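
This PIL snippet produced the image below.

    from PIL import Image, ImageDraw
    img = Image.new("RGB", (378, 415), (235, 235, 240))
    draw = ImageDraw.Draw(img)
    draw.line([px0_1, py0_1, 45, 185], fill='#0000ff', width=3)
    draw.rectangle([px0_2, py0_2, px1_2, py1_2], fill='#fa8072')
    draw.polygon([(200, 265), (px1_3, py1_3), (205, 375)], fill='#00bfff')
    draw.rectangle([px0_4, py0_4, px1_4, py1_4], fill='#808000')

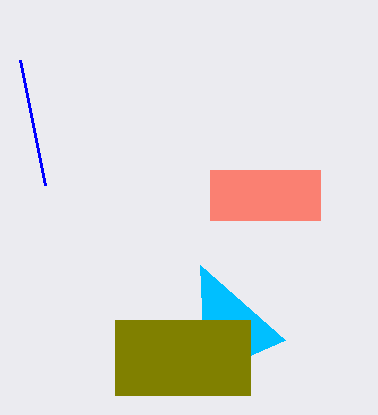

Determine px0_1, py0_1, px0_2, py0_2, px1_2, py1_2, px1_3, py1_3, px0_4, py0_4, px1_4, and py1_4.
px0_1 = 20; py0_1 = 60; px0_2 = 210; py0_2 = 170; px1_2 = 320; py1_2 = 220; px1_3 = 285; py1_3 = 340; px0_4 = 115; py0_4 = 320; px1_4 = 250; py1_4 = 395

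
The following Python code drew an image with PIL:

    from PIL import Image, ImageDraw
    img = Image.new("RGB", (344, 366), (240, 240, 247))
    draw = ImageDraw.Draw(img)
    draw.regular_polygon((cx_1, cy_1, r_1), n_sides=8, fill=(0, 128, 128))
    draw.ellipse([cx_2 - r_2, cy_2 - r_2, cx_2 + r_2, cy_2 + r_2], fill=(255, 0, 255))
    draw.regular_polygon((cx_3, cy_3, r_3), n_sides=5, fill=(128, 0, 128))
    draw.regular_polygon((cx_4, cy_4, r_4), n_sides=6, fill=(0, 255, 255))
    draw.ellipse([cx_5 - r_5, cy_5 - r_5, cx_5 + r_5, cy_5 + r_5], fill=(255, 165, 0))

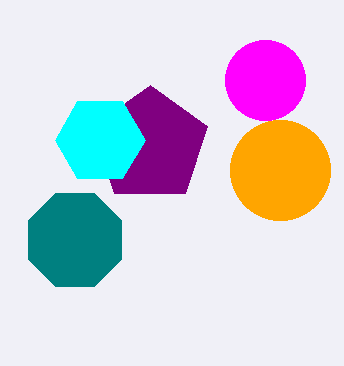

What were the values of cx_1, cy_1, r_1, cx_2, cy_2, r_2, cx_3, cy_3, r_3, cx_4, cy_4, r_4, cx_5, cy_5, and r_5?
cx_1 = 75; cy_1 = 240; r_1 = 50; cx_2 = 265; cy_2 = 80; r_2 = 40; cx_3 = 150; cy_3 = 145; r_3 = 60; cx_4 = 100; cy_4 = 140; r_4 = 45; cx_5 = 280; cy_5 = 170; r_5 = 50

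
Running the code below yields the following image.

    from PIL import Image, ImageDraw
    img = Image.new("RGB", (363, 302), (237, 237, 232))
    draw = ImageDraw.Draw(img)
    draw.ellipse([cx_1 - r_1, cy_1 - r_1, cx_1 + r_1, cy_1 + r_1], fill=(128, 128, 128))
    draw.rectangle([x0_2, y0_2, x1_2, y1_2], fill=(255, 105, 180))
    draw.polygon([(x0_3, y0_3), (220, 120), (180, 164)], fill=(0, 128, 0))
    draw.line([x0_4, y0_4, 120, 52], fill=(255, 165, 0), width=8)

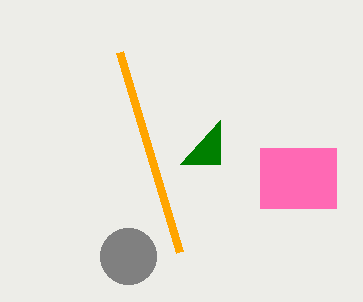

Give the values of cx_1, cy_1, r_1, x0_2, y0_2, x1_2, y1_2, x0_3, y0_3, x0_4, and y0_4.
cx_1 = 128, cy_1 = 256, r_1 = 28, x0_2 = 260, y0_2 = 148, x1_2 = 336, y1_2 = 208, x0_3 = 220, y0_3 = 164, x0_4 = 180, y0_4 = 252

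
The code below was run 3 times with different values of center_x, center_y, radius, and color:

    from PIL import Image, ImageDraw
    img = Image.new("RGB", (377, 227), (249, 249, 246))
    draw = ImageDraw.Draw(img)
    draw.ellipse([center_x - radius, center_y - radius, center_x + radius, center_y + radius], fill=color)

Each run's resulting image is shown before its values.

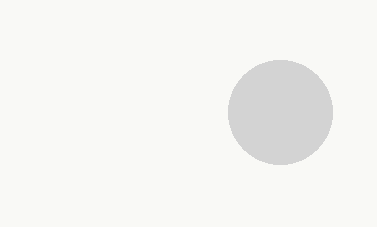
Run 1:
center_x = 280, center_y = 112, radius = 52, color = 'lightgray'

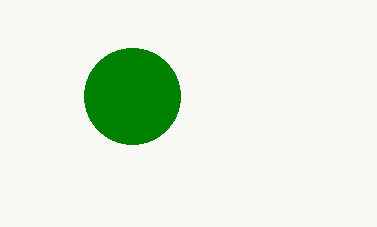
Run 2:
center_x = 132
center_y = 96
radius = 48
color = 'green'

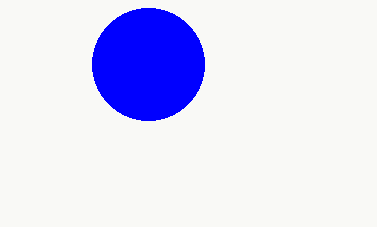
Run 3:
center_x = 148
center_y = 64
radius = 56
color = 'blue'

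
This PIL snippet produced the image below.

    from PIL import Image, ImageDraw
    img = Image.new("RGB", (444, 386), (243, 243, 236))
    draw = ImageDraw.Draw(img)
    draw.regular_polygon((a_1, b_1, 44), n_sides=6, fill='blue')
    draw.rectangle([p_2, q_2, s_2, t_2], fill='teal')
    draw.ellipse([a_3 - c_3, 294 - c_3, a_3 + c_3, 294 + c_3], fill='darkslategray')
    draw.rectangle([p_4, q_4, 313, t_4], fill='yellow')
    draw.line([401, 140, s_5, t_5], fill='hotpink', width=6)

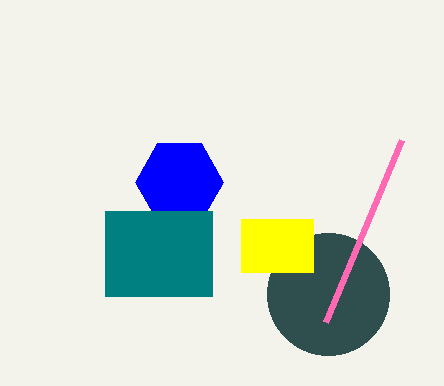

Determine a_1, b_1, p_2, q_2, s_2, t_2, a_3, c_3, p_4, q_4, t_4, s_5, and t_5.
a_1 = 179
b_1 = 182
p_2 = 105
q_2 = 211
s_2 = 212
t_2 = 296
a_3 = 328
c_3 = 61
p_4 = 241
q_4 = 219
t_4 = 272
s_5 = 325
t_5 = 322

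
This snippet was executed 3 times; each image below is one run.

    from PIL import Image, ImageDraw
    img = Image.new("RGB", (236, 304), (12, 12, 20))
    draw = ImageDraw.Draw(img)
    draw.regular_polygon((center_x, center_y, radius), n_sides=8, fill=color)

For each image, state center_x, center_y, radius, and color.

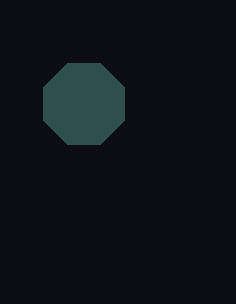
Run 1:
center_x = 84; center_y = 104; radius = 44; color = 'darkslategray'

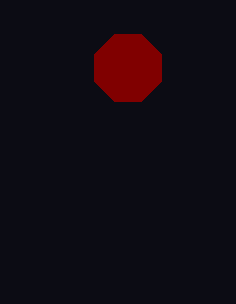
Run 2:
center_x = 128
center_y = 68
radius = 36
color = 'maroon'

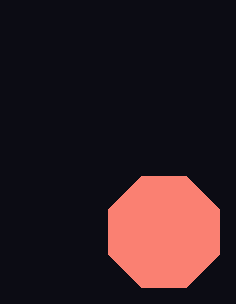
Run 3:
center_x = 164; center_y = 232; radius = 60; color = 'salmon'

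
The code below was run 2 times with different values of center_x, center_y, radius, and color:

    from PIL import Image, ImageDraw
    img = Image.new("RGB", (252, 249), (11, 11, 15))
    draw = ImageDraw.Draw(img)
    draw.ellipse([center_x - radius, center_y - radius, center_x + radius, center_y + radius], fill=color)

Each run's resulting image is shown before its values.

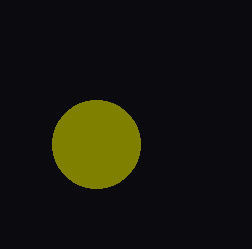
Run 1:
center_x = 96, center_y = 144, radius = 44, color = 'olive'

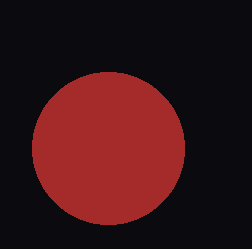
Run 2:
center_x = 108; center_y = 148; radius = 76; color = 'brown'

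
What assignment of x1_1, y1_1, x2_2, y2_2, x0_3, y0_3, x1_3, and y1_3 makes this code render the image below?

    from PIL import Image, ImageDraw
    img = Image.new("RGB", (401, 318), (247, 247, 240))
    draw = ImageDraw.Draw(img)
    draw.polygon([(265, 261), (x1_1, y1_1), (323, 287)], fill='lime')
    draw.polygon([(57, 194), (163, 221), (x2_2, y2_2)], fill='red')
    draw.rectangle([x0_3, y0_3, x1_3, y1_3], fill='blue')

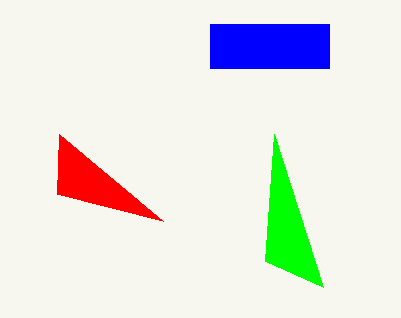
x1_1 = 274, y1_1 = 134, x2_2 = 59, y2_2 = 134, x0_3 = 210, y0_3 = 24, x1_3 = 329, y1_3 = 68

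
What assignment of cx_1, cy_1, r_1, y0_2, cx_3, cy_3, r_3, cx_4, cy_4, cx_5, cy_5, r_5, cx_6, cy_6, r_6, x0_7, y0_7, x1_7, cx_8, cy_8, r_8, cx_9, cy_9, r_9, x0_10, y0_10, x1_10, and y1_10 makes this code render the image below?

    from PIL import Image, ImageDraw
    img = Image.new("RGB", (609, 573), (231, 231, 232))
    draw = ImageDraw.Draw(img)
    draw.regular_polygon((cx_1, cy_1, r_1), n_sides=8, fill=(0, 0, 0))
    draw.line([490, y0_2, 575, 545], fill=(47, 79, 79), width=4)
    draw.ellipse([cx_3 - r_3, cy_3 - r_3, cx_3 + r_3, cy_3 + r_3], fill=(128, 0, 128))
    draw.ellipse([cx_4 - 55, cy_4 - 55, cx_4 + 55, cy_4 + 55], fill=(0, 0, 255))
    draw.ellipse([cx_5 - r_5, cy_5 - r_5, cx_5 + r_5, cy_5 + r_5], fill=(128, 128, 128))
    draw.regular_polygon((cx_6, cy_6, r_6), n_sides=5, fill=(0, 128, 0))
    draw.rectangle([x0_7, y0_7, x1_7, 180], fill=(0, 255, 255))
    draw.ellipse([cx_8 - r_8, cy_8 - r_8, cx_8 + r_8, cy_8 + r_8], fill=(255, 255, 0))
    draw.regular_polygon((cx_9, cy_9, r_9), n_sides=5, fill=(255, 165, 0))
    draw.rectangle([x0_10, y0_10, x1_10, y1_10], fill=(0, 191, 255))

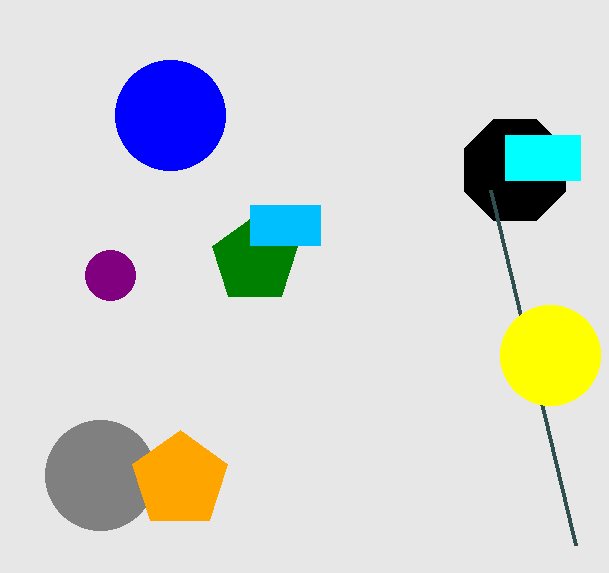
cx_1 = 515, cy_1 = 170, r_1 = 55, y0_2 = 190, cx_3 = 110, cy_3 = 275, r_3 = 25, cx_4 = 170, cy_4 = 115, cx_5 = 100, cy_5 = 475, r_5 = 55, cx_6 = 255, cy_6 = 260, r_6 = 45, x0_7 = 505, y0_7 = 135, x1_7 = 580, cx_8 = 550, cy_8 = 355, r_8 = 50, cx_9 = 180, cy_9 = 480, r_9 = 50, x0_10 = 250, y0_10 = 205, x1_10 = 320, y1_10 = 245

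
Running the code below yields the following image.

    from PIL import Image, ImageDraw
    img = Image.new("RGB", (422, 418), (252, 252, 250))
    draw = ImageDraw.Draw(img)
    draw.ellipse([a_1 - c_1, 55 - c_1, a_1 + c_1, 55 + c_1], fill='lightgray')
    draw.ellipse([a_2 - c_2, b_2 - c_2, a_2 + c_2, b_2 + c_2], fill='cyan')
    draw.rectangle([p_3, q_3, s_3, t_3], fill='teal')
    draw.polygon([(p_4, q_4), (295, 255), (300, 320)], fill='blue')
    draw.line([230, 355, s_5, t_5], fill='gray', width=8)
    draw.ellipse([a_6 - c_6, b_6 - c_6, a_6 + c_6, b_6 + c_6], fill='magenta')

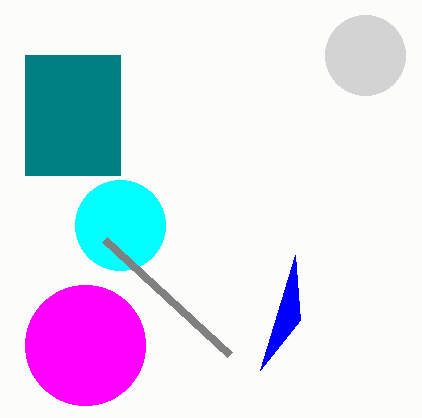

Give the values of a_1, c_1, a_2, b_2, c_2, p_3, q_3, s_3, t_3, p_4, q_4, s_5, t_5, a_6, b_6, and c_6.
a_1 = 365; c_1 = 40; a_2 = 120; b_2 = 225; c_2 = 45; p_3 = 25; q_3 = 55; s_3 = 120; t_3 = 175; p_4 = 260; q_4 = 370; s_5 = 105; t_5 = 240; a_6 = 85; b_6 = 345; c_6 = 60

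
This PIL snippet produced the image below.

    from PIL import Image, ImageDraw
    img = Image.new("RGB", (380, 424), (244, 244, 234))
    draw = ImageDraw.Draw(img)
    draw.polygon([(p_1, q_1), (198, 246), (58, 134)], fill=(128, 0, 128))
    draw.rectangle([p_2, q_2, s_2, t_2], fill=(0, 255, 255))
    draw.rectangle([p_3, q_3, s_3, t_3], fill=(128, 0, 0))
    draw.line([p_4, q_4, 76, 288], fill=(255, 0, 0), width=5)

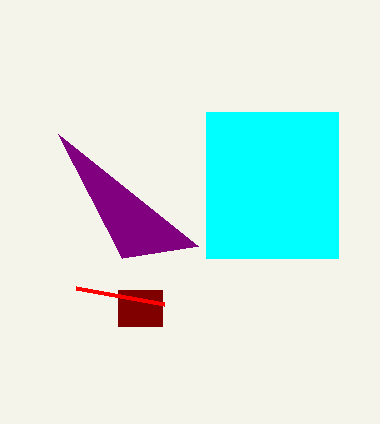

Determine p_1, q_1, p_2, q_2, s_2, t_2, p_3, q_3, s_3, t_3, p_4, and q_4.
p_1 = 122; q_1 = 258; p_2 = 206; q_2 = 112; s_2 = 338; t_2 = 258; p_3 = 118; q_3 = 290; s_3 = 162; t_3 = 326; p_4 = 164; q_4 = 304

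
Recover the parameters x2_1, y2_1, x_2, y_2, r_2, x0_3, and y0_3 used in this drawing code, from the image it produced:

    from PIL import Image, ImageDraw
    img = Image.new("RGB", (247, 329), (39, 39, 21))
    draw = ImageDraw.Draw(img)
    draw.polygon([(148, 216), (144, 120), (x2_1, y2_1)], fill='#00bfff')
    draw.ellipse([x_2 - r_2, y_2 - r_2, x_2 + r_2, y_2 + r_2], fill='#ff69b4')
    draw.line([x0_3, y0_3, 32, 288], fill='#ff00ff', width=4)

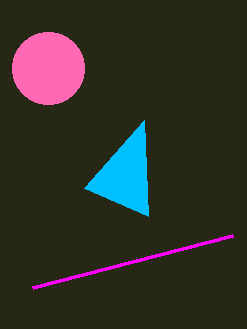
x2_1 = 84, y2_1 = 188, x_2 = 48, y_2 = 68, r_2 = 36, x0_3 = 232, y0_3 = 236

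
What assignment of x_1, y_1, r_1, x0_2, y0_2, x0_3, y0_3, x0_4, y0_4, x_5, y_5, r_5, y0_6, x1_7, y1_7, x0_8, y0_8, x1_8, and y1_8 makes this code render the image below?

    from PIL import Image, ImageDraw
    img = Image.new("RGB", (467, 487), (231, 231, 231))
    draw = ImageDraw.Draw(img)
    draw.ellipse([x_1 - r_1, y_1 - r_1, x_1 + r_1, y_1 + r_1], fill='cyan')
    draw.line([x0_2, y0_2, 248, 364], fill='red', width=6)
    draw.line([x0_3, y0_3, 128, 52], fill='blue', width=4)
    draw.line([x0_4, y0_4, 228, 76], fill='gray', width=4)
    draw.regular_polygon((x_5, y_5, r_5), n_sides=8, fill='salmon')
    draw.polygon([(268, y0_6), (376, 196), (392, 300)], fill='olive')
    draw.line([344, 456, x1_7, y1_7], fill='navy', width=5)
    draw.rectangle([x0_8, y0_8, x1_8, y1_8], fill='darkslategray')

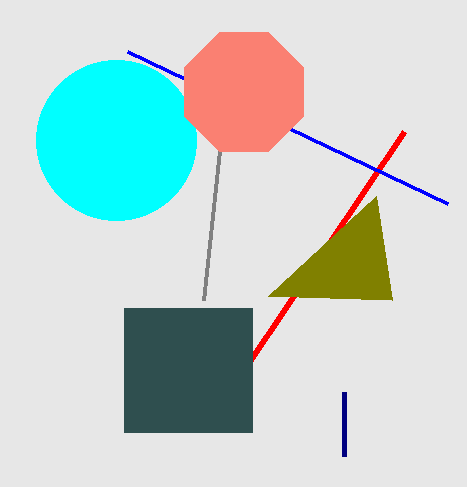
x_1 = 116
y_1 = 140
r_1 = 80
x0_2 = 404
y0_2 = 132
x0_3 = 448
y0_3 = 204
x0_4 = 204
y0_4 = 300
x_5 = 244
y_5 = 92
r_5 = 64
y0_6 = 296
x1_7 = 344
y1_7 = 392
x0_8 = 124
y0_8 = 308
x1_8 = 252
y1_8 = 432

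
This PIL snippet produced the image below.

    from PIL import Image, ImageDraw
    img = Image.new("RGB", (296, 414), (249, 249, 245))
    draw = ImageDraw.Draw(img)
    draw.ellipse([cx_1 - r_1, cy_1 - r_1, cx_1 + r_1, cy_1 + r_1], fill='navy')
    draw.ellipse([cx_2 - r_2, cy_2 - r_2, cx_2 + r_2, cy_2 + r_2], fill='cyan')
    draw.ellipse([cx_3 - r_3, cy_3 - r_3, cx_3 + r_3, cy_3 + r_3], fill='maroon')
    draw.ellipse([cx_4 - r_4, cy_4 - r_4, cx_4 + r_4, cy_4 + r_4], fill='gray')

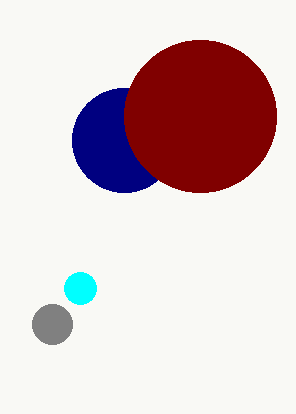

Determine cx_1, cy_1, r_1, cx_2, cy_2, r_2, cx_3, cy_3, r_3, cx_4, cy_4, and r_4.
cx_1 = 124, cy_1 = 140, r_1 = 52, cx_2 = 80, cy_2 = 288, r_2 = 16, cx_3 = 200, cy_3 = 116, r_3 = 76, cx_4 = 52, cy_4 = 324, r_4 = 20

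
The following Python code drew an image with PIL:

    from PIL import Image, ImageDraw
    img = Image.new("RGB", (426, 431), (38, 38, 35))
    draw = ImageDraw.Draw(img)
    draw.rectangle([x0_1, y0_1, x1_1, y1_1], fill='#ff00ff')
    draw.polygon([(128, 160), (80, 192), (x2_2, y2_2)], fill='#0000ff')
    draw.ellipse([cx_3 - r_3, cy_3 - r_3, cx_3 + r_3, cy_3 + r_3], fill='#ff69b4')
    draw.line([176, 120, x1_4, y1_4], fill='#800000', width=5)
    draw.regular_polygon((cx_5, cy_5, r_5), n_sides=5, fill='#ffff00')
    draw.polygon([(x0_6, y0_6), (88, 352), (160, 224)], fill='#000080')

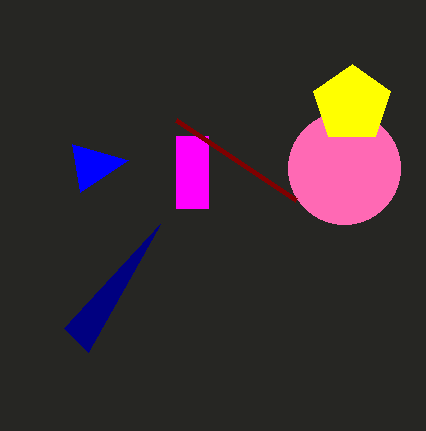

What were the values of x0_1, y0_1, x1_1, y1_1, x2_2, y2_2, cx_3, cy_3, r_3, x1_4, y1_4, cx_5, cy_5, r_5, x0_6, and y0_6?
x0_1 = 176, y0_1 = 136, x1_1 = 208, y1_1 = 208, x2_2 = 72, y2_2 = 144, cx_3 = 344, cy_3 = 168, r_3 = 56, x1_4 = 296, y1_4 = 200, cx_5 = 352, cy_5 = 104, r_5 = 40, x0_6 = 64, y0_6 = 328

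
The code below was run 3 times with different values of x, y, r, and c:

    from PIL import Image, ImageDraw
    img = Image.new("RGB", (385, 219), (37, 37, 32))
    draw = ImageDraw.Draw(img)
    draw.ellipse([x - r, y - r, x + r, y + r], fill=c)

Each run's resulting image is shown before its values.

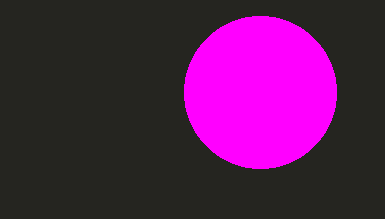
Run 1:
x = 260
y = 92
r = 76
c = 'magenta'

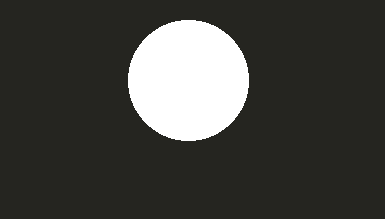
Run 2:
x = 188; y = 80; r = 60; c = 'white'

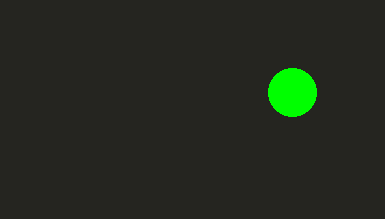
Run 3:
x = 292, y = 92, r = 24, c = 'lime'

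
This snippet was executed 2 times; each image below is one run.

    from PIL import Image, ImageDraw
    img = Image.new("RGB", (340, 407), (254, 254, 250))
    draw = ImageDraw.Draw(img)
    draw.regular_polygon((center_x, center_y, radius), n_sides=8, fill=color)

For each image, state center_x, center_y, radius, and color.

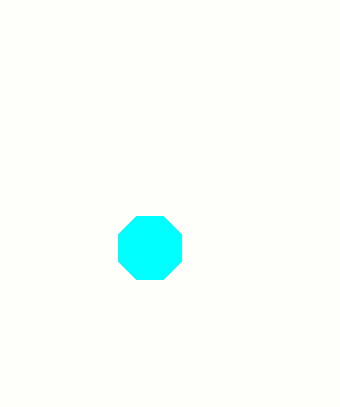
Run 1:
center_x = 150
center_y = 248
radius = 34
color = 'cyan'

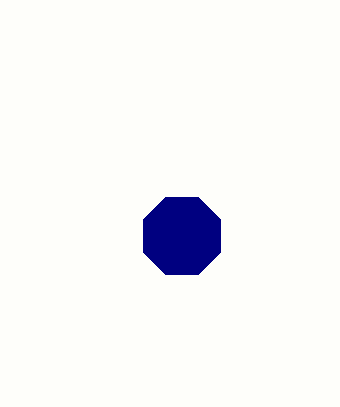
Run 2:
center_x = 182; center_y = 236; radius = 42; color = 'navy'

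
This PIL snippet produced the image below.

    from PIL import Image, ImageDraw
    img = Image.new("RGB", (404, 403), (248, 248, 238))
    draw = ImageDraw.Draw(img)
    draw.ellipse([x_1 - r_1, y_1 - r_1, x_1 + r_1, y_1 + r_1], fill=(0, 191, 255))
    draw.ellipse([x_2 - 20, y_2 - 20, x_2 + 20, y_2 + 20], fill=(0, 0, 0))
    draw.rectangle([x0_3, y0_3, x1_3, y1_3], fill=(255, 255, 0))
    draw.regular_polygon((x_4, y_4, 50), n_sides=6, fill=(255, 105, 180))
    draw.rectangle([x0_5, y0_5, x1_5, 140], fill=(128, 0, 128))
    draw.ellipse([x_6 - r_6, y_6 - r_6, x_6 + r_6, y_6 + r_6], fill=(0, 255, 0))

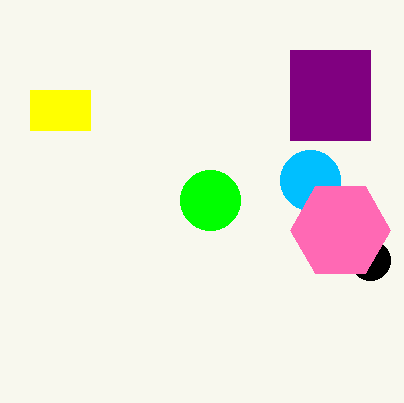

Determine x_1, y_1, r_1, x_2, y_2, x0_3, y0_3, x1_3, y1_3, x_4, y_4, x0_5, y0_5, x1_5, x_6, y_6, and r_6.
x_1 = 310; y_1 = 180; r_1 = 30; x_2 = 370; y_2 = 260; x0_3 = 30; y0_3 = 90; x1_3 = 90; y1_3 = 130; x_4 = 340; y_4 = 230; x0_5 = 290; y0_5 = 50; x1_5 = 370; x_6 = 210; y_6 = 200; r_6 = 30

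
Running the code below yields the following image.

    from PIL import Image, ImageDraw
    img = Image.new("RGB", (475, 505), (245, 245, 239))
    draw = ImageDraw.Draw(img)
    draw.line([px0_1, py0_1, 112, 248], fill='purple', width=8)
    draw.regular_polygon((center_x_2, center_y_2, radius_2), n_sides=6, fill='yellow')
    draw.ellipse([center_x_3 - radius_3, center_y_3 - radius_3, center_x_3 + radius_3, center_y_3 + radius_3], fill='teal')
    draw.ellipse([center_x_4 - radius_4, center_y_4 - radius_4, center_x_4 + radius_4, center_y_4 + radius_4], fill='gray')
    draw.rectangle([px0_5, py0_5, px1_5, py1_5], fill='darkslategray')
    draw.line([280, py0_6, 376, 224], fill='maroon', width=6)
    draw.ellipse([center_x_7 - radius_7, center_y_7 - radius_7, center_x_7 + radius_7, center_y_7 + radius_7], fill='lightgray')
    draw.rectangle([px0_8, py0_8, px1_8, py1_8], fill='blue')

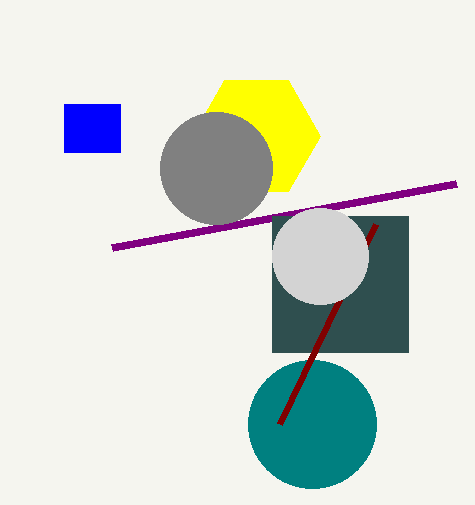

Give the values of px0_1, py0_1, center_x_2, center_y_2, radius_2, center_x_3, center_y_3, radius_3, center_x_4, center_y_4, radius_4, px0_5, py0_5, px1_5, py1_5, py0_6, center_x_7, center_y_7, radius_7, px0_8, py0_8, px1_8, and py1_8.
px0_1 = 456, py0_1 = 184, center_x_2 = 256, center_y_2 = 136, radius_2 = 64, center_x_3 = 312, center_y_3 = 424, radius_3 = 64, center_x_4 = 216, center_y_4 = 168, radius_4 = 56, px0_5 = 272, py0_5 = 216, px1_5 = 408, py1_5 = 352, py0_6 = 424, center_x_7 = 320, center_y_7 = 256, radius_7 = 48, px0_8 = 64, py0_8 = 104, px1_8 = 120, py1_8 = 152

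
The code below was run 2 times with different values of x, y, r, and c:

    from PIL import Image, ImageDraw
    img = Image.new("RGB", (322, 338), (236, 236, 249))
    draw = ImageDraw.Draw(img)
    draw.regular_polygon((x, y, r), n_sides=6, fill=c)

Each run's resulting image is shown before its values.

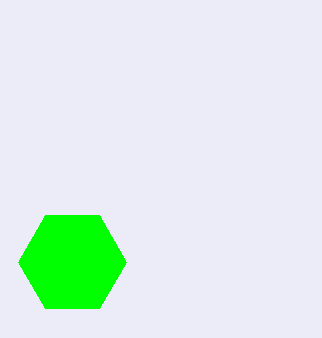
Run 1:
x = 72; y = 262; r = 54; c = 'lime'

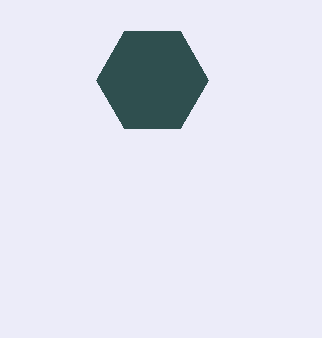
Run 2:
x = 152
y = 80
r = 56
c = 'darkslategray'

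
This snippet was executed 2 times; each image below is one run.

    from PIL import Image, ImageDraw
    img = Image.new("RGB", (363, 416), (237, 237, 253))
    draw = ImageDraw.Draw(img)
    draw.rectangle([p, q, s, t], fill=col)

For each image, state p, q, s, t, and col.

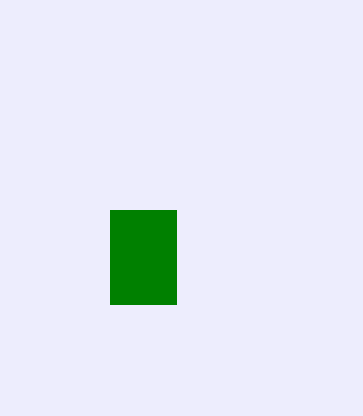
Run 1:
p = 110
q = 210
s = 176
t = 304
col = 'green'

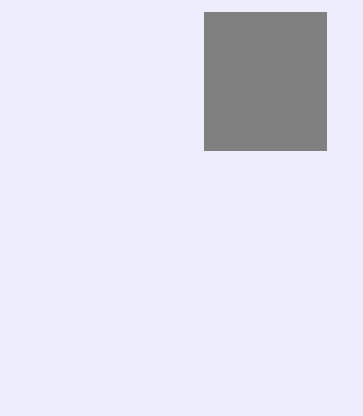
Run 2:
p = 204
q = 12
s = 326
t = 150
col = 'gray'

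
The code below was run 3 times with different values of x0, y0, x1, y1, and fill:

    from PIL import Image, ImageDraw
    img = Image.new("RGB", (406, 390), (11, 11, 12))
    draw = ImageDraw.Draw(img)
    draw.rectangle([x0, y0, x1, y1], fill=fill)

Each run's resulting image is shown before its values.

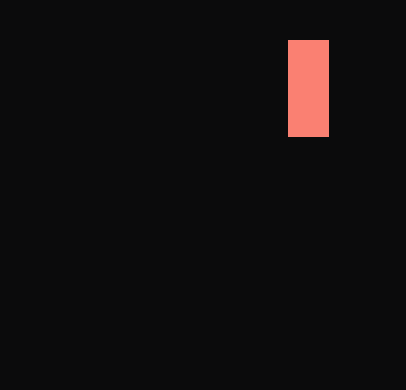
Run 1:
x0 = 288; y0 = 40; x1 = 328; y1 = 136; fill = 'salmon'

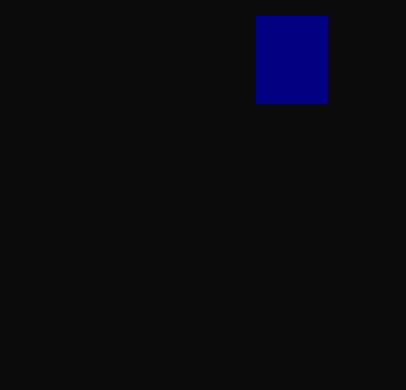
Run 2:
x0 = 256; y0 = 16; x1 = 328; y1 = 104; fill = 'navy'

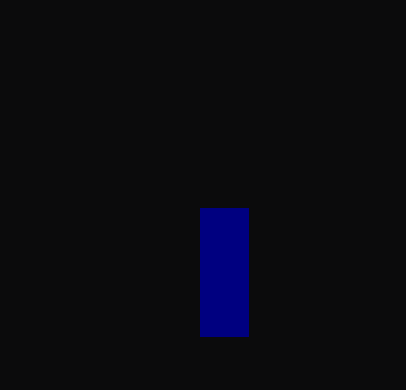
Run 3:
x0 = 200
y0 = 208
x1 = 248
y1 = 336
fill = 'navy'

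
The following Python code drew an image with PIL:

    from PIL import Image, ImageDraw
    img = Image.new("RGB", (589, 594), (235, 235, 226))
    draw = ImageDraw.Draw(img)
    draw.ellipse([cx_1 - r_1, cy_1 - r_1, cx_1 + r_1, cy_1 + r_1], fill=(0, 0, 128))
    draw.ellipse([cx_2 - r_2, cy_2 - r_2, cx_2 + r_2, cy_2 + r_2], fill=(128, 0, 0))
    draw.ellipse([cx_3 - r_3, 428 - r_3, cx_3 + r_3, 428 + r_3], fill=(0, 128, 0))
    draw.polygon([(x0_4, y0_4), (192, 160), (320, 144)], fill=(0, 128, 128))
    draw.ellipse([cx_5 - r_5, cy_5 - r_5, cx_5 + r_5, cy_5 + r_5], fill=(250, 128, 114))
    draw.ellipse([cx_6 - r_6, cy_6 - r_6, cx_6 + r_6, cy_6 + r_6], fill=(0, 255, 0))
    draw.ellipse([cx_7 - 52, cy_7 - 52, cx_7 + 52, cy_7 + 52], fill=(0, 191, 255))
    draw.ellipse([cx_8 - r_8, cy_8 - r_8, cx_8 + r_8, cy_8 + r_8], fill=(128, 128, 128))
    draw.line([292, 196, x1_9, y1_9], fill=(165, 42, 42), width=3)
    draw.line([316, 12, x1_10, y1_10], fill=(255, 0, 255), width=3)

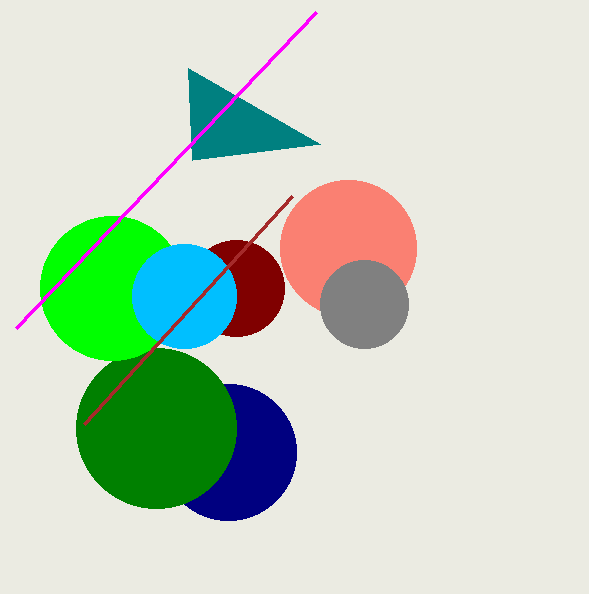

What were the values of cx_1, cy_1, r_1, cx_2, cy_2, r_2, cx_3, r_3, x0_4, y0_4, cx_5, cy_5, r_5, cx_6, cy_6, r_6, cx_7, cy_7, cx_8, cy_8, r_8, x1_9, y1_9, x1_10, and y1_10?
cx_1 = 228, cy_1 = 452, r_1 = 68, cx_2 = 236, cy_2 = 288, r_2 = 48, cx_3 = 156, r_3 = 80, x0_4 = 188, y0_4 = 68, cx_5 = 348, cy_5 = 248, r_5 = 68, cx_6 = 112, cy_6 = 288, r_6 = 72, cx_7 = 184, cy_7 = 296, cx_8 = 364, cy_8 = 304, r_8 = 44, x1_9 = 84, y1_9 = 424, x1_10 = 16, y1_10 = 328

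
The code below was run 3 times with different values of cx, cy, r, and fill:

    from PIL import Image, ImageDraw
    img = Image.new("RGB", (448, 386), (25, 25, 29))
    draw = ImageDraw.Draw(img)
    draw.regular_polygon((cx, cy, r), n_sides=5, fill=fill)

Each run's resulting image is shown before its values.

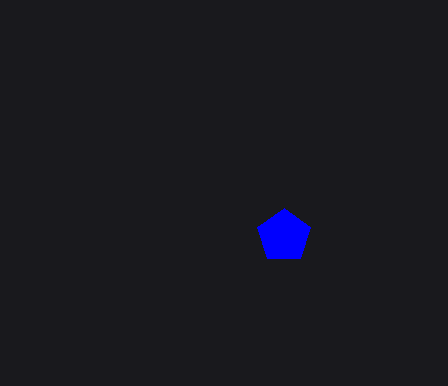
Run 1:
cx = 284
cy = 236
r = 28
fill = 'blue'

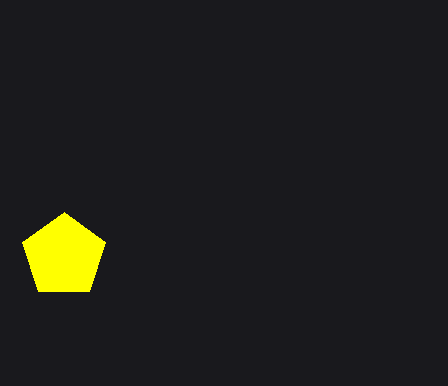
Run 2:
cx = 64, cy = 256, r = 44, fill = 'yellow'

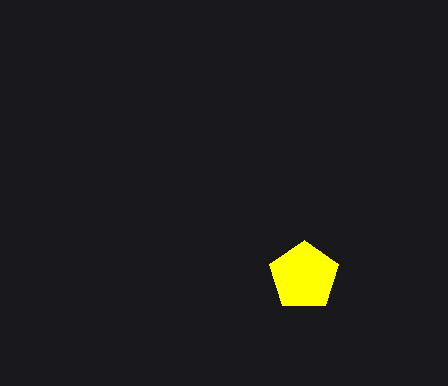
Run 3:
cx = 304, cy = 276, r = 36, fill = 'yellow'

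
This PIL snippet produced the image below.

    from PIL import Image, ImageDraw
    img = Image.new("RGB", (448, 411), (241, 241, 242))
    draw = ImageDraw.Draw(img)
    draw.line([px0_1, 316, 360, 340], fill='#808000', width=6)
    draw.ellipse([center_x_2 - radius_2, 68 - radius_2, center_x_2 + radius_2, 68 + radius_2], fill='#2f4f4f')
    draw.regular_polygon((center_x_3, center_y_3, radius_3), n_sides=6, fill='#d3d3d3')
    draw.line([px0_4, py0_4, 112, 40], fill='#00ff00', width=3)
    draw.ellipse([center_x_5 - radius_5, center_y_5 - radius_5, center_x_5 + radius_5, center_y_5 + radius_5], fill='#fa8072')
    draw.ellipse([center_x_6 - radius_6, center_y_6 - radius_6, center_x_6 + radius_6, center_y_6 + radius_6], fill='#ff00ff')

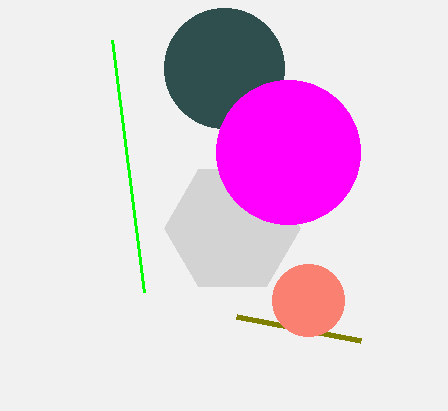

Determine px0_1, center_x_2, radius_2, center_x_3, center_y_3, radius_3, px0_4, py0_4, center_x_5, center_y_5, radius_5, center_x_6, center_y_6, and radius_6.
px0_1 = 236
center_x_2 = 224
radius_2 = 60
center_x_3 = 232
center_y_3 = 228
radius_3 = 68
px0_4 = 144
py0_4 = 292
center_x_5 = 308
center_y_5 = 300
radius_5 = 36
center_x_6 = 288
center_y_6 = 152
radius_6 = 72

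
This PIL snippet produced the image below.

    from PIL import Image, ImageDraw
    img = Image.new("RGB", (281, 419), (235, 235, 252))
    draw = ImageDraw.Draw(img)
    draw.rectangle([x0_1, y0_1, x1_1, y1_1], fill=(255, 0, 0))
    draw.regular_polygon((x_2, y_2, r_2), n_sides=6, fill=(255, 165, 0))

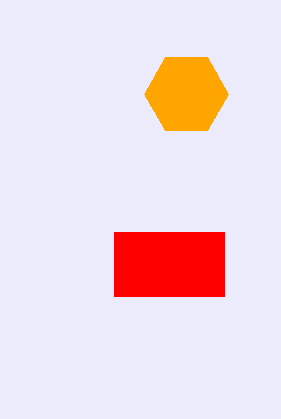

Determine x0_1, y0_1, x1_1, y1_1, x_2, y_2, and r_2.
x0_1 = 114
y0_1 = 232
x1_1 = 224
y1_1 = 296
x_2 = 186
y_2 = 94
r_2 = 42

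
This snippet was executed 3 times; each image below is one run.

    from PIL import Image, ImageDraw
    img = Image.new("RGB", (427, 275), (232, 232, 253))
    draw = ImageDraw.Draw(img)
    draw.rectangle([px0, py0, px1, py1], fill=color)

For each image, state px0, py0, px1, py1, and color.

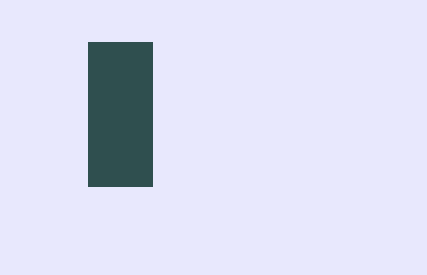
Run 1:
px0 = 88, py0 = 42, px1 = 152, py1 = 186, color = 'darkslategray'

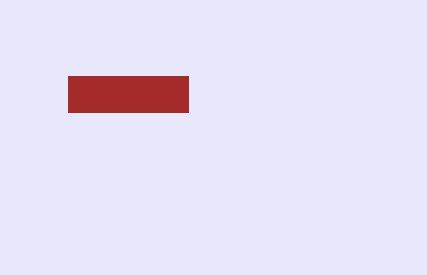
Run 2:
px0 = 68; py0 = 76; px1 = 188; py1 = 112; color = 'brown'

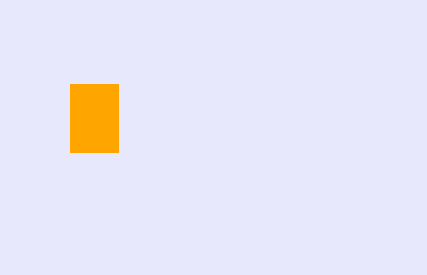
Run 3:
px0 = 70, py0 = 84, px1 = 118, py1 = 152, color = 'orange'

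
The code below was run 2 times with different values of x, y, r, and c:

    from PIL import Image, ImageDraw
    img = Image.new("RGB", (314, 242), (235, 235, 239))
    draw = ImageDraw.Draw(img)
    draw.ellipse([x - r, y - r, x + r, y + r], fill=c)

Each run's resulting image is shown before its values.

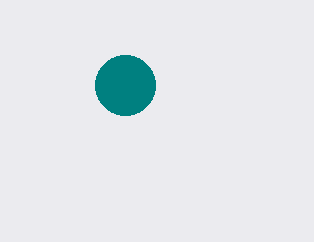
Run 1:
x = 125, y = 85, r = 30, c = 'teal'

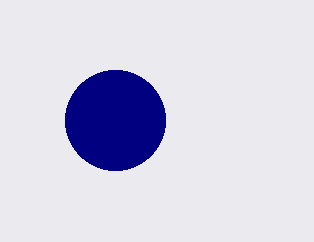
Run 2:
x = 115
y = 120
r = 50
c = 'navy'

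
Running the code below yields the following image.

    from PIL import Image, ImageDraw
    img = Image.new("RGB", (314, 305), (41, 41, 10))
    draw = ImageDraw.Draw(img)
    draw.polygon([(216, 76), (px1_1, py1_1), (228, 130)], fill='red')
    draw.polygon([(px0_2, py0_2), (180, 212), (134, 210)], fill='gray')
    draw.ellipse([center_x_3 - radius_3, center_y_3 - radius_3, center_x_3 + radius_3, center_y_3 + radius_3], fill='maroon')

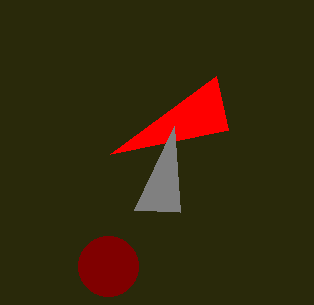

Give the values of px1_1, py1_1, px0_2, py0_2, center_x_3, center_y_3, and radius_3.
px1_1 = 110
py1_1 = 154
px0_2 = 174
py0_2 = 126
center_x_3 = 108
center_y_3 = 266
radius_3 = 30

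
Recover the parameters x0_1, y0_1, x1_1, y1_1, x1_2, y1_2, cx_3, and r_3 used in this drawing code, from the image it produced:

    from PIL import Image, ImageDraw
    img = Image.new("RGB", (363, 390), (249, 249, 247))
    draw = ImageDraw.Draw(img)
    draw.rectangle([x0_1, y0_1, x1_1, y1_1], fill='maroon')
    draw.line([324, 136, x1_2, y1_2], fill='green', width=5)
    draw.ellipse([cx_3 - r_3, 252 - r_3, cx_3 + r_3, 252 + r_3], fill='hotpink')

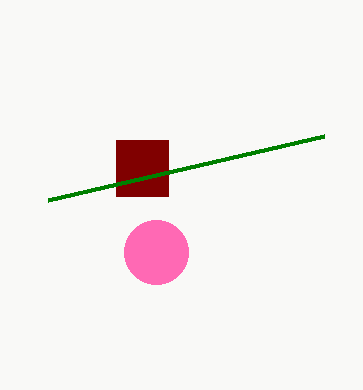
x0_1 = 116, y0_1 = 140, x1_1 = 168, y1_1 = 196, x1_2 = 48, y1_2 = 200, cx_3 = 156, r_3 = 32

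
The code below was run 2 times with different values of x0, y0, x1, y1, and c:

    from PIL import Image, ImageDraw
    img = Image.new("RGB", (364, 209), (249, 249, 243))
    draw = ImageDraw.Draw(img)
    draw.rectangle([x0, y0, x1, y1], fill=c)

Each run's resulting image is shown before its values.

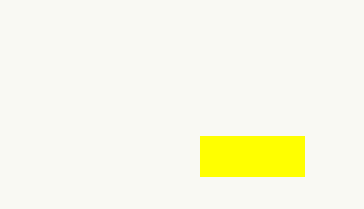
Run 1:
x0 = 200; y0 = 136; x1 = 304; y1 = 176; c = 'yellow'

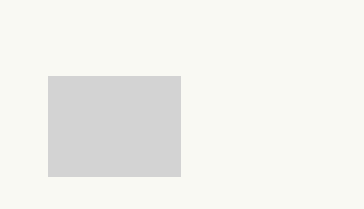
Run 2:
x0 = 48; y0 = 76; x1 = 180; y1 = 176; c = 'lightgray'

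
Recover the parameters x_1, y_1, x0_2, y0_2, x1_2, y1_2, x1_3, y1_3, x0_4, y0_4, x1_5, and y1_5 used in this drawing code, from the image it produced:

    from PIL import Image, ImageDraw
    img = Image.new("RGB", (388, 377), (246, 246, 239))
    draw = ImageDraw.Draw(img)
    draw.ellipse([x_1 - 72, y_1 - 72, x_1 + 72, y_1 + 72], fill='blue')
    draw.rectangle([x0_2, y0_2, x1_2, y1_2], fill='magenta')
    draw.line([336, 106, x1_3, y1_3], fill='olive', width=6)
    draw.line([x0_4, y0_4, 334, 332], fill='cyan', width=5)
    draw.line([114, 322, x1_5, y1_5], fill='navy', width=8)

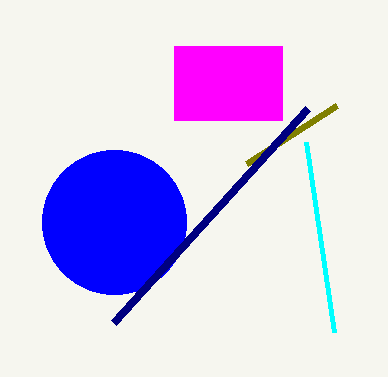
x_1 = 114; y_1 = 222; x0_2 = 174; y0_2 = 46; x1_2 = 282; y1_2 = 120; x1_3 = 246; y1_3 = 164; x0_4 = 306; y0_4 = 142; x1_5 = 308; y1_5 = 108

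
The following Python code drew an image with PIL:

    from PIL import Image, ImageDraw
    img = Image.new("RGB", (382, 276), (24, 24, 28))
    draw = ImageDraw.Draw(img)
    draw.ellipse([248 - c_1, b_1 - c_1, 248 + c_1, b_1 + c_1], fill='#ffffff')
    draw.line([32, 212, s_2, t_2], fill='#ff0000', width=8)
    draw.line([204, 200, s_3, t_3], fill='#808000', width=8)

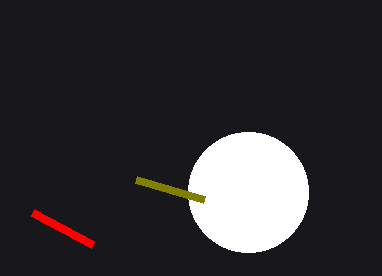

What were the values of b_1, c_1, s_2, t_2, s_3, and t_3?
b_1 = 192
c_1 = 60
s_2 = 92
t_2 = 244
s_3 = 136
t_3 = 180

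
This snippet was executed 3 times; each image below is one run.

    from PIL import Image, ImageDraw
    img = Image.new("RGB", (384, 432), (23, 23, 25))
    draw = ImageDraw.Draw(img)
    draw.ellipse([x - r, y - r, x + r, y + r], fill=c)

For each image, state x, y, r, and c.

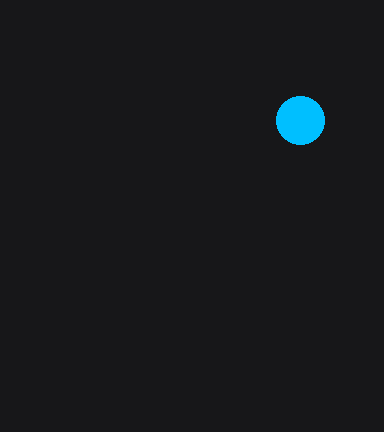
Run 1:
x = 300; y = 120; r = 24; c = 'deepskyblue'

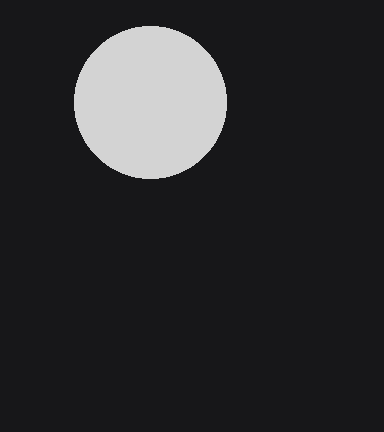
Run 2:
x = 150, y = 102, r = 76, c = 'lightgray'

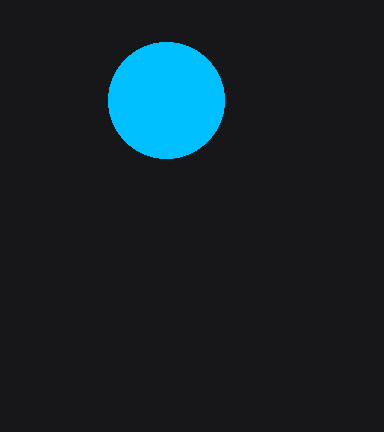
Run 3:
x = 166
y = 100
r = 58
c = 'deepskyblue'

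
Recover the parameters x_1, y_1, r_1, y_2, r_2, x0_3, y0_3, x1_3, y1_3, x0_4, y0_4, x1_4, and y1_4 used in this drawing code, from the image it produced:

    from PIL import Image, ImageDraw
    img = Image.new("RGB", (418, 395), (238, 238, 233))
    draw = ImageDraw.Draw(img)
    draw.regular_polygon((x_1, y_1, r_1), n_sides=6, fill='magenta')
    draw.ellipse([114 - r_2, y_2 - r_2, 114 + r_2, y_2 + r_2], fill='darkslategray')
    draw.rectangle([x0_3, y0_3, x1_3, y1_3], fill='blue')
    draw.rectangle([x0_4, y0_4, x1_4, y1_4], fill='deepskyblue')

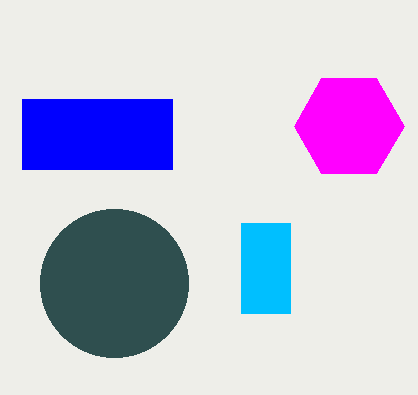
x_1 = 349; y_1 = 126; r_1 = 55; y_2 = 283; r_2 = 74; x0_3 = 22; y0_3 = 99; x1_3 = 172; y1_3 = 169; x0_4 = 241; y0_4 = 223; x1_4 = 290; y1_4 = 313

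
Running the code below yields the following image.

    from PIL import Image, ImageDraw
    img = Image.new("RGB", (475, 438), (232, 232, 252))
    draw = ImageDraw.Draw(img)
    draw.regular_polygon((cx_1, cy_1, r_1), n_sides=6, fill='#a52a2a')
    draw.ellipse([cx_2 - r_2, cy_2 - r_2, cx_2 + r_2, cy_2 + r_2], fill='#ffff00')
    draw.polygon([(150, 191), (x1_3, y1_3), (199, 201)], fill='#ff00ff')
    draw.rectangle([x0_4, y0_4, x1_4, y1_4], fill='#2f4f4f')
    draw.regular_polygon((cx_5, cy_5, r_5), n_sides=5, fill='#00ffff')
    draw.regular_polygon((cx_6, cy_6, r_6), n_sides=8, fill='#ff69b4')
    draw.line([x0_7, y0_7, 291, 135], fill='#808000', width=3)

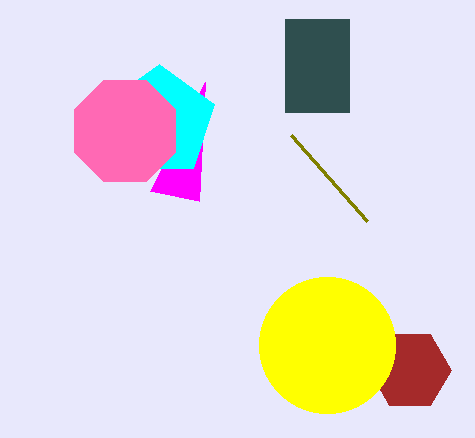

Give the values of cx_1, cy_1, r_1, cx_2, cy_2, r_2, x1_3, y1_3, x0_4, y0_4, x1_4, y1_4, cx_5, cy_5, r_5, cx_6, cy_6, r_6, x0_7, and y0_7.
cx_1 = 410, cy_1 = 370, r_1 = 41, cx_2 = 327, cy_2 = 345, r_2 = 68, x1_3 = 205, y1_3 = 82, x0_4 = 285, y0_4 = 19, x1_4 = 349, y1_4 = 112, cx_5 = 159, cy_5 = 122, r_5 = 58, cx_6 = 125, cy_6 = 131, r_6 = 55, x0_7 = 367, y0_7 = 221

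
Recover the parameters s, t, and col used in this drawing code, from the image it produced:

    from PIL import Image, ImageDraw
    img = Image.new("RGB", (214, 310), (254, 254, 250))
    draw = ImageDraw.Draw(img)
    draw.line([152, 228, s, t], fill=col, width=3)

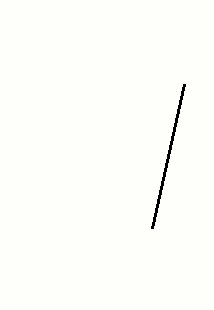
s = 184; t = 84; col = 'black'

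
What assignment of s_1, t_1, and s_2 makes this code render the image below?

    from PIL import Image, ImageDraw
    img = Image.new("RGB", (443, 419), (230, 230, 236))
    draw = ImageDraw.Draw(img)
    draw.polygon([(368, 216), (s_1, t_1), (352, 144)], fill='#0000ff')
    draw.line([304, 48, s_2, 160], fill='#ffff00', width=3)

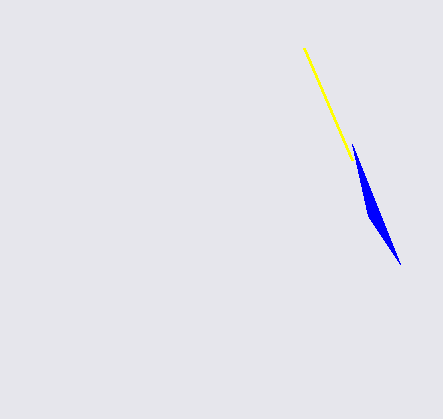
s_1 = 400
t_1 = 264
s_2 = 352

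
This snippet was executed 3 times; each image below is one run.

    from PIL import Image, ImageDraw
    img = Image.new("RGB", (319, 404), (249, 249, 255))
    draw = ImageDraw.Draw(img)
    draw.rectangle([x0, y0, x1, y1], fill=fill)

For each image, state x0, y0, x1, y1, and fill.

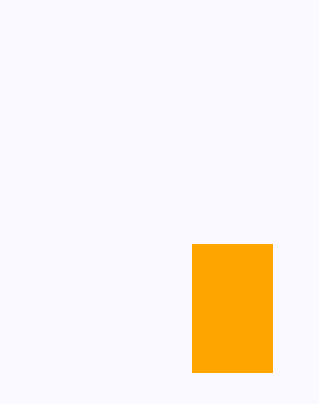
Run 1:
x0 = 192; y0 = 244; x1 = 272; y1 = 372; fill = 'orange'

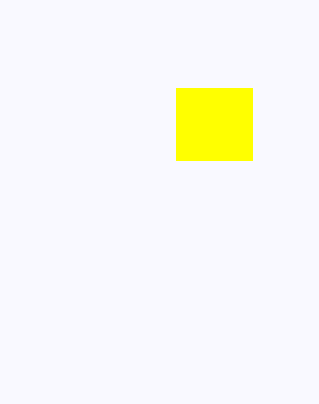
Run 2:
x0 = 176
y0 = 88
x1 = 252
y1 = 160
fill = 'yellow'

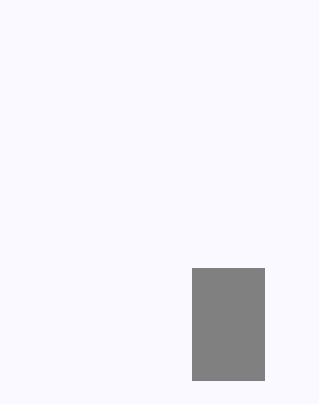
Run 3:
x0 = 192; y0 = 268; x1 = 264; y1 = 380; fill = 'gray'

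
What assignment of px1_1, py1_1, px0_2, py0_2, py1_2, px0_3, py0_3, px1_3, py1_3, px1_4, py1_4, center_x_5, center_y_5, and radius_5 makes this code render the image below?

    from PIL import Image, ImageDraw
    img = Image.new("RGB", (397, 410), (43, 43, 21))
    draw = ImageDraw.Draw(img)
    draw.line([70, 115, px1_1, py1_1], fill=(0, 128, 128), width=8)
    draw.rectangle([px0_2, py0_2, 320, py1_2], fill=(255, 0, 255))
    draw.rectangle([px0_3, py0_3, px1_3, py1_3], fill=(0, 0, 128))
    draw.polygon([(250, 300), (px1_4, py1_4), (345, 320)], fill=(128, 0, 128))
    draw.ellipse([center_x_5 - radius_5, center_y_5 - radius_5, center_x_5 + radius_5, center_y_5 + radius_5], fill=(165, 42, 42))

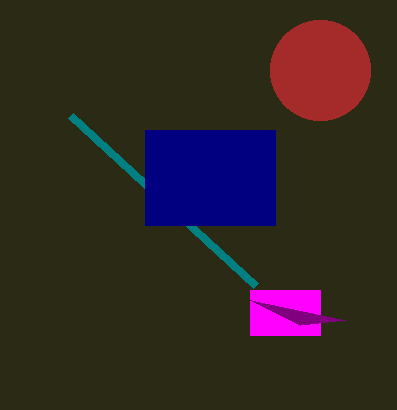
px1_1 = 255, py1_1 = 285, px0_2 = 250, py0_2 = 290, py1_2 = 335, px0_3 = 145, py0_3 = 130, px1_3 = 275, py1_3 = 225, px1_4 = 300, py1_4 = 325, center_x_5 = 320, center_y_5 = 70, radius_5 = 50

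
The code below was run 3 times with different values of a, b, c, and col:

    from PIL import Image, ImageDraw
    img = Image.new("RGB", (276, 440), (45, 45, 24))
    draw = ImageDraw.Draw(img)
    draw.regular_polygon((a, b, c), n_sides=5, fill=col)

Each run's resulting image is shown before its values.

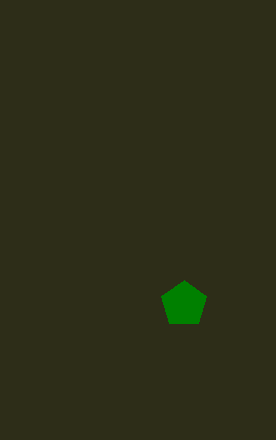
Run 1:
a = 184; b = 304; c = 24; col = 'green'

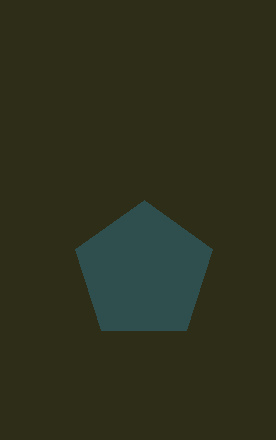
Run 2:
a = 144, b = 272, c = 72, col = 'darkslategray'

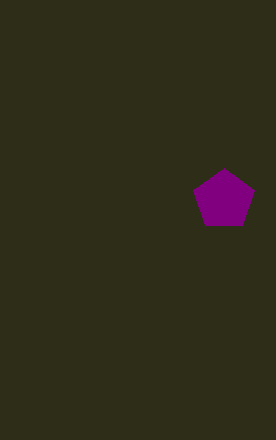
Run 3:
a = 224
b = 200
c = 32
col = 'purple'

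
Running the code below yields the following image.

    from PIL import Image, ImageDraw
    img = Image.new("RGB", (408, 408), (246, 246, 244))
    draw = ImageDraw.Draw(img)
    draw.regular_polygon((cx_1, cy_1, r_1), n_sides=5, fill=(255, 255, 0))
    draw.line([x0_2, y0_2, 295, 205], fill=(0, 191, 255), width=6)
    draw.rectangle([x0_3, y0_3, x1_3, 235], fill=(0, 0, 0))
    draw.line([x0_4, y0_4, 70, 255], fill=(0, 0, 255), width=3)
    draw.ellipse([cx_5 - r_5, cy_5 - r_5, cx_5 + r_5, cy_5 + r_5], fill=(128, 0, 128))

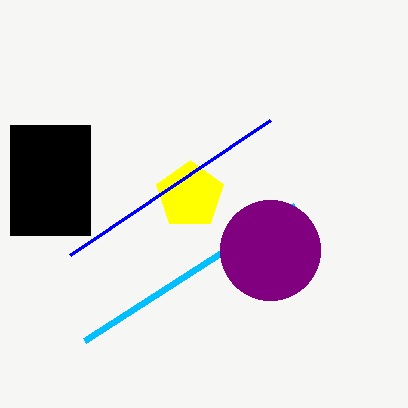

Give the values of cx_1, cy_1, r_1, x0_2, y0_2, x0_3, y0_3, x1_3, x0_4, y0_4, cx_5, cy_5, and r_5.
cx_1 = 190, cy_1 = 195, r_1 = 35, x0_2 = 85, y0_2 = 340, x0_3 = 10, y0_3 = 125, x1_3 = 90, x0_4 = 270, y0_4 = 120, cx_5 = 270, cy_5 = 250, r_5 = 50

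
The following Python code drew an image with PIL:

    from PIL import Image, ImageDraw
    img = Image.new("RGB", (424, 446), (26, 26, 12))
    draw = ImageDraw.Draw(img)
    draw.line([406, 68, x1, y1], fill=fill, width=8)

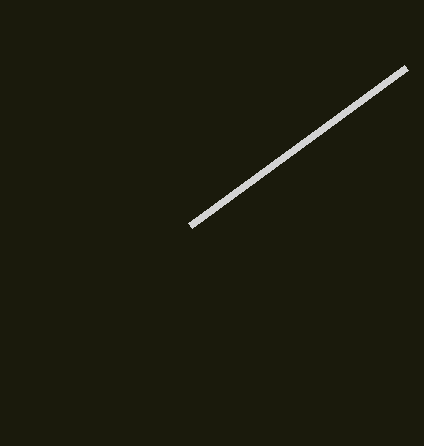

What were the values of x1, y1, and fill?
x1 = 190, y1 = 226, fill = 'lightgray'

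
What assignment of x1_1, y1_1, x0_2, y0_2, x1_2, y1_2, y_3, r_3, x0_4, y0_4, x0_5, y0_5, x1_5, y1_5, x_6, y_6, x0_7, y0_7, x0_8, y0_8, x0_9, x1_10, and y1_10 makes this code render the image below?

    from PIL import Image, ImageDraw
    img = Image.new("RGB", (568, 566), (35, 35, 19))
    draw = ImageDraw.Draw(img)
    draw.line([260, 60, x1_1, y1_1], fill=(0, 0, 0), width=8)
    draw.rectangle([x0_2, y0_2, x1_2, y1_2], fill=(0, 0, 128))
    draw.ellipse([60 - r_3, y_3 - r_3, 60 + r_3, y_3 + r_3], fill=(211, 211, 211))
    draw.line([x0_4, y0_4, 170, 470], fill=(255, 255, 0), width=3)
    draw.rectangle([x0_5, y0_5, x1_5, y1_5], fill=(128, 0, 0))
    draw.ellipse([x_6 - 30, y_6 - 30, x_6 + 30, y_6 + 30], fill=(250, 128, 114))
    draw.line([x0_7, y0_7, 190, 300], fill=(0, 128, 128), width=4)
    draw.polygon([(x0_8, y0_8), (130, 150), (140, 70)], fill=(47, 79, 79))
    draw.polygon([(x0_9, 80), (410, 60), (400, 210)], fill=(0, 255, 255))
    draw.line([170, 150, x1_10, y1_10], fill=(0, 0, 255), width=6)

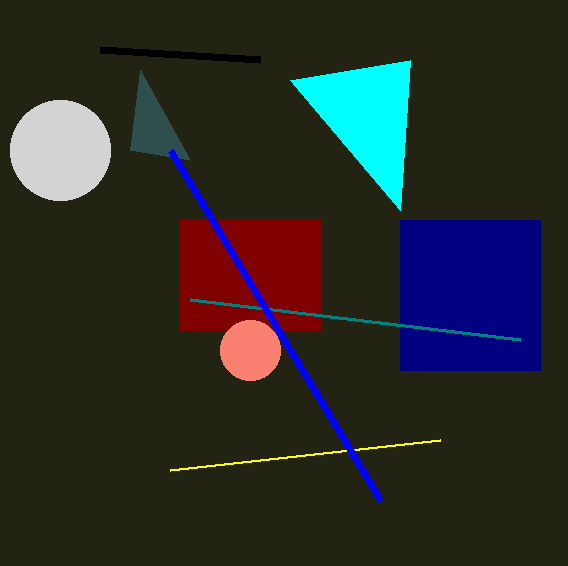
x1_1 = 100, y1_1 = 50, x0_2 = 400, y0_2 = 220, x1_2 = 540, y1_2 = 370, y_3 = 150, r_3 = 50, x0_4 = 440, y0_4 = 440, x0_5 = 180, y0_5 = 220, x1_5 = 320, y1_5 = 330, x_6 = 250, y_6 = 350, x0_7 = 520, y0_7 = 340, x0_8 = 190, y0_8 = 160, x0_9 = 290, x1_10 = 380, y1_10 = 500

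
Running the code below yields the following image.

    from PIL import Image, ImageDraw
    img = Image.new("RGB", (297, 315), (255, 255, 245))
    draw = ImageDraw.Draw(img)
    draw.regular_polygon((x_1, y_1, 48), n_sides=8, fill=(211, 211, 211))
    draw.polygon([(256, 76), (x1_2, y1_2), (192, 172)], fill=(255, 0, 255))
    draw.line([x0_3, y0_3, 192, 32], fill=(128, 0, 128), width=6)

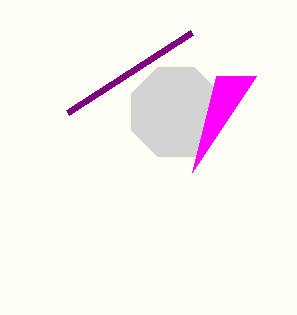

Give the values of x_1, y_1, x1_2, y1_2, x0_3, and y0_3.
x_1 = 176; y_1 = 112; x1_2 = 216; y1_2 = 76; x0_3 = 68; y0_3 = 112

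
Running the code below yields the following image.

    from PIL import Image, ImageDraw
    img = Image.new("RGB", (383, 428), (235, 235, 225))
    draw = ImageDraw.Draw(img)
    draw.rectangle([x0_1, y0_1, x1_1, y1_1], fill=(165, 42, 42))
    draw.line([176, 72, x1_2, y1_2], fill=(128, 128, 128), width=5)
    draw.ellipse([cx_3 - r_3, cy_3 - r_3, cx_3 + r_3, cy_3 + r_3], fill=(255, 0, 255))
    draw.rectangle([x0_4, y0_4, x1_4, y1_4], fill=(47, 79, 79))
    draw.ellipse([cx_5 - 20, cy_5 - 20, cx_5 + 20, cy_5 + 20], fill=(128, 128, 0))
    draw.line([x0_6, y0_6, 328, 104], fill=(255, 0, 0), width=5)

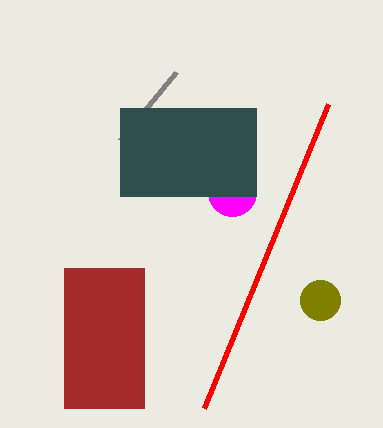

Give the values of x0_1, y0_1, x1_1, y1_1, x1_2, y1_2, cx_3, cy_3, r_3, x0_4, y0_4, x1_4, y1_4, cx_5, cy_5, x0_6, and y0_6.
x0_1 = 64; y0_1 = 268; x1_1 = 144; y1_1 = 408; x1_2 = 120; y1_2 = 140; cx_3 = 232; cy_3 = 192; r_3 = 24; x0_4 = 120; y0_4 = 108; x1_4 = 256; y1_4 = 196; cx_5 = 320; cy_5 = 300; x0_6 = 204; y0_6 = 408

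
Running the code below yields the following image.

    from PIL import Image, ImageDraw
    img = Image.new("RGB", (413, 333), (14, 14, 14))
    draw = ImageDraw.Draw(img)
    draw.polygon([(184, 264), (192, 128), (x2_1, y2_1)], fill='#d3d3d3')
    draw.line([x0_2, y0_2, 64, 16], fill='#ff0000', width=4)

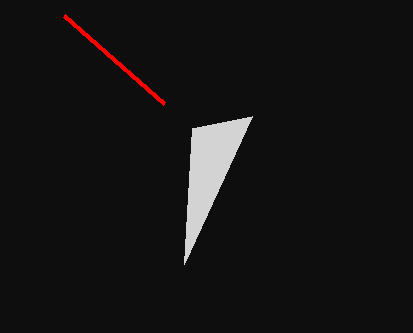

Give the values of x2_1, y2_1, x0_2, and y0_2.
x2_1 = 252; y2_1 = 116; x0_2 = 164; y0_2 = 104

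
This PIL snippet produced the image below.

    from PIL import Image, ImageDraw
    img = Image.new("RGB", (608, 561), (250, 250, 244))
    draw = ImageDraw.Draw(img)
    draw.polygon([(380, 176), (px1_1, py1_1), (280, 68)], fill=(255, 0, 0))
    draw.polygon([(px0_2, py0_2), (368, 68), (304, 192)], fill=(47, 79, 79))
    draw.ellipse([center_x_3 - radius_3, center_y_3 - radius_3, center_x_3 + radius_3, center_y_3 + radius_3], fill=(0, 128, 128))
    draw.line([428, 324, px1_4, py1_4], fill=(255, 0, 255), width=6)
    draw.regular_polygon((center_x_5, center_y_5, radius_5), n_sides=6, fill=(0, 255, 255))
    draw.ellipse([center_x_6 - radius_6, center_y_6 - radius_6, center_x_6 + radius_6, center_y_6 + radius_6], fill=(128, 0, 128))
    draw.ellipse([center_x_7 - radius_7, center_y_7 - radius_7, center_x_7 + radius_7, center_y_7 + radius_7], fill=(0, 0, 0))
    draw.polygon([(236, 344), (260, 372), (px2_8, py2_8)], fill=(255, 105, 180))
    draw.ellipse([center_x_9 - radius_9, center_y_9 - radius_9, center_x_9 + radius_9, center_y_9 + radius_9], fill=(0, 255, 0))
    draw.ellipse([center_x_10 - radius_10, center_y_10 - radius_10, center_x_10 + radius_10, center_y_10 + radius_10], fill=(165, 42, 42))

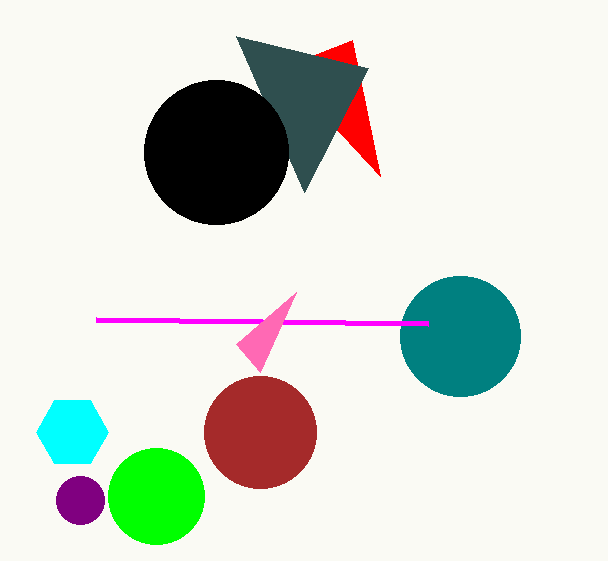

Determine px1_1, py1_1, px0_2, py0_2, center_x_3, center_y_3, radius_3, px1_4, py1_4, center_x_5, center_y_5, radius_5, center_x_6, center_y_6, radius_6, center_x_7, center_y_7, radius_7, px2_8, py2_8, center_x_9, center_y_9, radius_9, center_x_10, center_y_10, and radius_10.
px1_1 = 352; py1_1 = 40; px0_2 = 236; py0_2 = 36; center_x_3 = 460; center_y_3 = 336; radius_3 = 60; px1_4 = 96; py1_4 = 320; center_x_5 = 72; center_y_5 = 432; radius_5 = 36; center_x_6 = 80; center_y_6 = 500; radius_6 = 24; center_x_7 = 216; center_y_7 = 152; radius_7 = 72; px2_8 = 296; py2_8 = 292; center_x_9 = 156; center_y_9 = 496; radius_9 = 48; center_x_10 = 260; center_y_10 = 432; radius_10 = 56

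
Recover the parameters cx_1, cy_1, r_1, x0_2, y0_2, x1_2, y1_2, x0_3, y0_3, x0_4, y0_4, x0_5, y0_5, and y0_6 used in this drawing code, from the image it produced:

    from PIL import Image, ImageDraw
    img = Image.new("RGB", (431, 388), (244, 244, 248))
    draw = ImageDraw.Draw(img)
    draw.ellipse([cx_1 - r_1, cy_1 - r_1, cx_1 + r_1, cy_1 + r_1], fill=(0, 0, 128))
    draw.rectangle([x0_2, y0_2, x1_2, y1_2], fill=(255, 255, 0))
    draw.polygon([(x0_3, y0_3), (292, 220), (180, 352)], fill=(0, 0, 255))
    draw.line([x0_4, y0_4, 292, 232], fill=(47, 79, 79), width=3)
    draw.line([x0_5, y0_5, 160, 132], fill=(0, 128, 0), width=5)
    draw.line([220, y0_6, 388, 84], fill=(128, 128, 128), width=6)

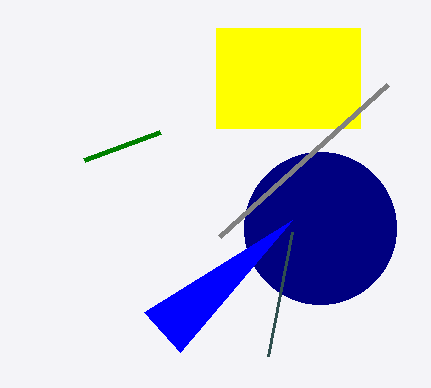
cx_1 = 320
cy_1 = 228
r_1 = 76
x0_2 = 216
y0_2 = 28
x1_2 = 360
y1_2 = 128
x0_3 = 144
y0_3 = 312
x0_4 = 268
y0_4 = 356
x0_5 = 84
y0_5 = 160
y0_6 = 236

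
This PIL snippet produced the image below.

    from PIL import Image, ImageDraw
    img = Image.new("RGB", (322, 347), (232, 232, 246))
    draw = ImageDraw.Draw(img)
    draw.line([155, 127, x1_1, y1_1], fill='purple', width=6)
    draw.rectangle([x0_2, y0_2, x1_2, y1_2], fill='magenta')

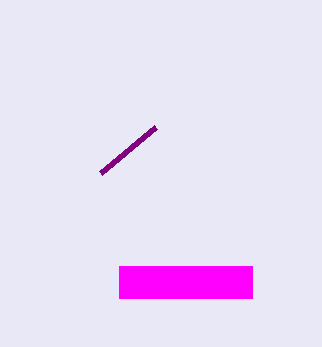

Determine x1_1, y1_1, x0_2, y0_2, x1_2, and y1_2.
x1_1 = 100; y1_1 = 173; x0_2 = 119; y0_2 = 266; x1_2 = 252; y1_2 = 298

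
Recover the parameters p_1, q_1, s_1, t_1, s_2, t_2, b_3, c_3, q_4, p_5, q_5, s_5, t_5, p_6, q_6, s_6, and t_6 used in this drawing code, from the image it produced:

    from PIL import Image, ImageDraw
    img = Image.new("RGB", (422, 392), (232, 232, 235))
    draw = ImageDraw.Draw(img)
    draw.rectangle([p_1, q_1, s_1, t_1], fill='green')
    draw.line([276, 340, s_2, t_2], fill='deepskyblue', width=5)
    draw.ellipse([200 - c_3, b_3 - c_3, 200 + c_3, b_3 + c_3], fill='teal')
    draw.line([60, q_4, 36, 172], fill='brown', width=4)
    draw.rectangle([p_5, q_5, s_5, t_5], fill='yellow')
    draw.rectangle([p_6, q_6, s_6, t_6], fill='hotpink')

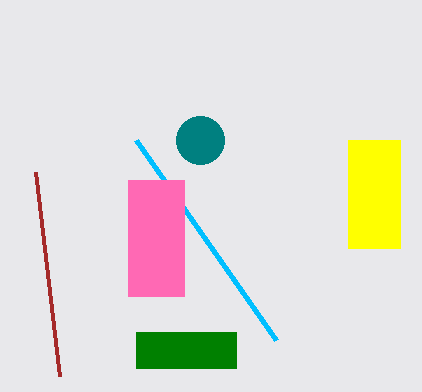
p_1 = 136
q_1 = 332
s_1 = 236
t_1 = 368
s_2 = 136
t_2 = 140
b_3 = 140
c_3 = 24
q_4 = 376
p_5 = 348
q_5 = 140
s_5 = 400
t_5 = 248
p_6 = 128
q_6 = 180
s_6 = 184
t_6 = 296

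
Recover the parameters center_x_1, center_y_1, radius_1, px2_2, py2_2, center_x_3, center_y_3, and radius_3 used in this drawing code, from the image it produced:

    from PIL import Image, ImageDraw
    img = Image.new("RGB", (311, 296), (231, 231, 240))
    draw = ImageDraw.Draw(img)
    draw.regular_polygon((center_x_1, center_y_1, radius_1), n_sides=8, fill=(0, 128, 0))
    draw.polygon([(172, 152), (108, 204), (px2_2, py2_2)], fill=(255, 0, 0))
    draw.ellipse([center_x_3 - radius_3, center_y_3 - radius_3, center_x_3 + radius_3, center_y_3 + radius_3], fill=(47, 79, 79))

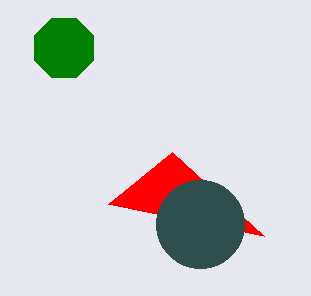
center_x_1 = 64, center_y_1 = 48, radius_1 = 32, px2_2 = 264, py2_2 = 236, center_x_3 = 200, center_y_3 = 224, radius_3 = 44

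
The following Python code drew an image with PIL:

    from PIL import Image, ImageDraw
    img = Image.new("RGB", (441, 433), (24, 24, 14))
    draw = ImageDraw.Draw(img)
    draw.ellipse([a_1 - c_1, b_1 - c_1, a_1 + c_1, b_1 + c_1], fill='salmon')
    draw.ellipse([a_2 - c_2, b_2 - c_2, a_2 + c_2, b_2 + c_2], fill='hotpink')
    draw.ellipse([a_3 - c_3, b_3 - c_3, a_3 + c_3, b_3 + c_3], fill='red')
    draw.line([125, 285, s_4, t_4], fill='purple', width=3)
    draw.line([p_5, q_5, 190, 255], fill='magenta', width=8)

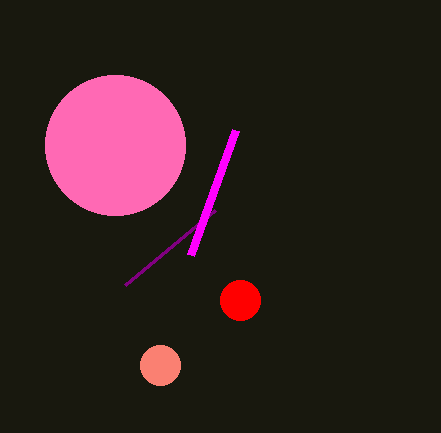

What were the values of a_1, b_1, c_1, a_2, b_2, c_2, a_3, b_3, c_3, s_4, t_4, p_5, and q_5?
a_1 = 160
b_1 = 365
c_1 = 20
a_2 = 115
b_2 = 145
c_2 = 70
a_3 = 240
b_3 = 300
c_3 = 20
s_4 = 215
t_4 = 210
p_5 = 235
q_5 = 130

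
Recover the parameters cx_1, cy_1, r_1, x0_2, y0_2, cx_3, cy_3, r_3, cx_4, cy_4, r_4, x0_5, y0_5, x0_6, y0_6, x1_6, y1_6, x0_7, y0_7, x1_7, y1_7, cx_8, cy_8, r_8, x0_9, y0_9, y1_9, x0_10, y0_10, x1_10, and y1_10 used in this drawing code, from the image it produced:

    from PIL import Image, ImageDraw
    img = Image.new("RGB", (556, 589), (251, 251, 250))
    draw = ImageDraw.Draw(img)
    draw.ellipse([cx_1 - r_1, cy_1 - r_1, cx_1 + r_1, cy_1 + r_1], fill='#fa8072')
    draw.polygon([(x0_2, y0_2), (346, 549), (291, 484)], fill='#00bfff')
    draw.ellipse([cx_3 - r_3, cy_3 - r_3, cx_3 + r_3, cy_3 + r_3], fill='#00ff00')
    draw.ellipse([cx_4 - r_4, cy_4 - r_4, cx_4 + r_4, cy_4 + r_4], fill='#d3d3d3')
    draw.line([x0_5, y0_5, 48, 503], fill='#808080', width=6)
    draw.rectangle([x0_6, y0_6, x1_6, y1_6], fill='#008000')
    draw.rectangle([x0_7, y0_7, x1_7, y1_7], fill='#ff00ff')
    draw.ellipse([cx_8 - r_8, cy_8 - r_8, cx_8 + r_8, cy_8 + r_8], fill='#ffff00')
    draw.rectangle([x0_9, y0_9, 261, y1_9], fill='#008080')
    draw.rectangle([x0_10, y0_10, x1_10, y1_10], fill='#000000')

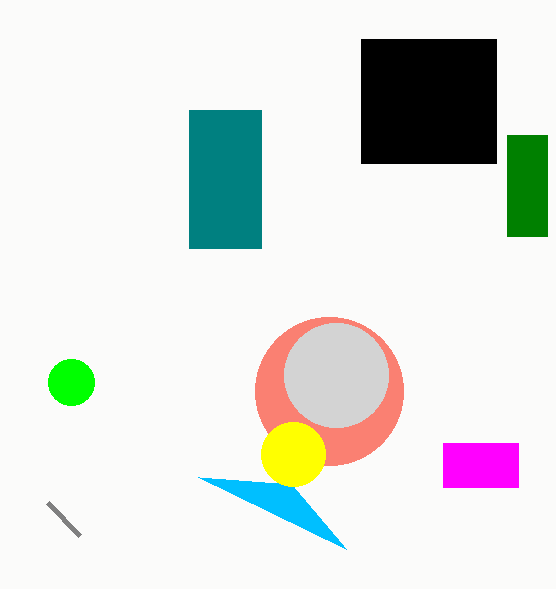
cx_1 = 329, cy_1 = 391, r_1 = 74, x0_2 = 198, y0_2 = 477, cx_3 = 71, cy_3 = 382, r_3 = 23, cx_4 = 336, cy_4 = 375, r_4 = 52, x0_5 = 80, y0_5 = 536, x0_6 = 507, y0_6 = 135, x1_6 = 547, y1_6 = 236, x0_7 = 443, y0_7 = 443, x1_7 = 518, y1_7 = 487, cx_8 = 293, cy_8 = 454, r_8 = 32, x0_9 = 189, y0_9 = 110, y1_9 = 248, x0_10 = 361, y0_10 = 39, x1_10 = 496, y1_10 = 163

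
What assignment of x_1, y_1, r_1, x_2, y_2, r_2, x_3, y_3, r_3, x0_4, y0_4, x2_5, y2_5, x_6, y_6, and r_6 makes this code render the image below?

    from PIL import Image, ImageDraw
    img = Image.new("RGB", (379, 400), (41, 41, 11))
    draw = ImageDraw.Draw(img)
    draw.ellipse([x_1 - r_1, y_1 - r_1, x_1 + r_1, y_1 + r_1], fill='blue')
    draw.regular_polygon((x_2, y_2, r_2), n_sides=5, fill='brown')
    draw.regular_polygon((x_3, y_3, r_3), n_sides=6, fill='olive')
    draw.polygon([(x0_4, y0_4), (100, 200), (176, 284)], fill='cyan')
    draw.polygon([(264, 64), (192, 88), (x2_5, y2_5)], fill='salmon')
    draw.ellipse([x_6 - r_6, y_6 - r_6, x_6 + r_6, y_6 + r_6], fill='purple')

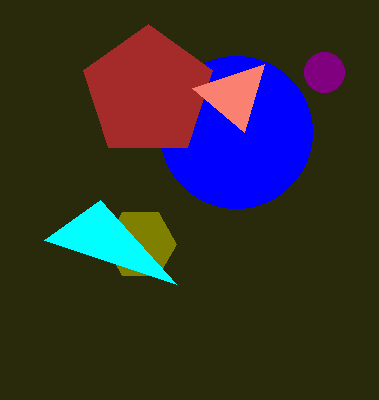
x_1 = 236
y_1 = 132
r_1 = 76
x_2 = 148
y_2 = 92
r_2 = 68
x_3 = 140
y_3 = 244
r_3 = 36
x0_4 = 44
y0_4 = 240
x2_5 = 244
y2_5 = 132
x_6 = 324
y_6 = 72
r_6 = 20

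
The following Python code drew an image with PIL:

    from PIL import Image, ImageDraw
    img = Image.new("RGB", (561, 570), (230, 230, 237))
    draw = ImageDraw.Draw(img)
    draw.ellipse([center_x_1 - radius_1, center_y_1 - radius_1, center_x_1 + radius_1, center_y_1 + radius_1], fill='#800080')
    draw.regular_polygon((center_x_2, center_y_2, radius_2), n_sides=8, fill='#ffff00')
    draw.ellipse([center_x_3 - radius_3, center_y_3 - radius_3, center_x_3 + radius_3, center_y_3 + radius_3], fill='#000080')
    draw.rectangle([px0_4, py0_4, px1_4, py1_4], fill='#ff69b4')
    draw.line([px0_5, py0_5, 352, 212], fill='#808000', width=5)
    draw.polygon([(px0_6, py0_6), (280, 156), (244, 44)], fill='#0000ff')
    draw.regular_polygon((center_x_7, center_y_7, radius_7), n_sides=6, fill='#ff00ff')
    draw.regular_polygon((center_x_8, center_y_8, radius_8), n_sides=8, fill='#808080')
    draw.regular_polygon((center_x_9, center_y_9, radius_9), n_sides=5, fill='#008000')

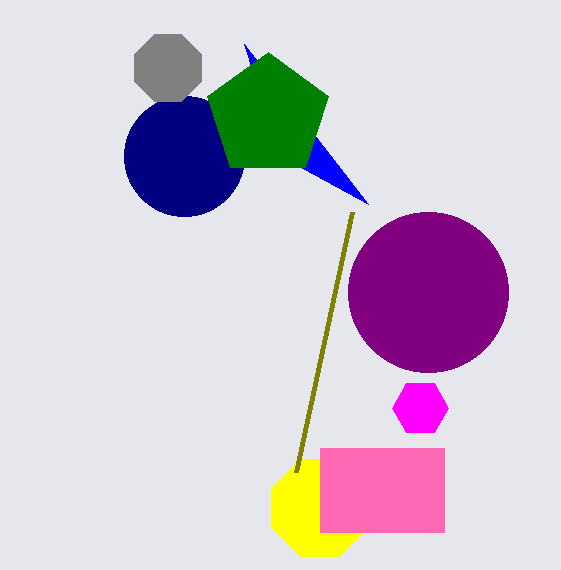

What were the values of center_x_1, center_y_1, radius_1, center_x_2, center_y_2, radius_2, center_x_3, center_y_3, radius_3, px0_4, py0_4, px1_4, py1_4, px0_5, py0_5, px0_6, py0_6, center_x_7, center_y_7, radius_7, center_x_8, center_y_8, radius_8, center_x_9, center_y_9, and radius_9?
center_x_1 = 428
center_y_1 = 292
radius_1 = 80
center_x_2 = 320
center_y_2 = 508
radius_2 = 52
center_x_3 = 184
center_y_3 = 156
radius_3 = 60
px0_4 = 320
py0_4 = 448
px1_4 = 444
py1_4 = 532
px0_5 = 296
py0_5 = 472
px0_6 = 368
py0_6 = 204
center_x_7 = 420
center_y_7 = 408
radius_7 = 28
center_x_8 = 168
center_y_8 = 68
radius_8 = 36
center_x_9 = 268
center_y_9 = 116
radius_9 = 64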